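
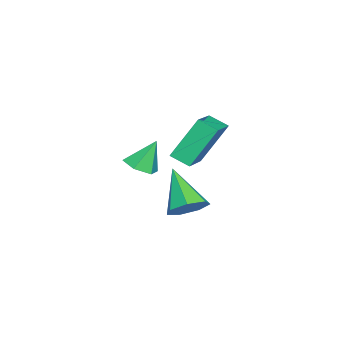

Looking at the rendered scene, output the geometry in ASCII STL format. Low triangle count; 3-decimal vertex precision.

solid 
facet normal -0.340 0.432 0.835
outer loop
vertex 1.151 -1.12 2.035
vertex 2.767 -1.027 2.644
vertex 1.241 -0.363 1.68
endloop
endfacet
facet normal -0.934 -0.054 -0.352
outer loop
vertex 1.893 -1.193 0.076
vertex 1.151 -1.12 2.035
vertex 1.241 -0.363 1.68
endloop
endfacet
facet normal -0.339 0.433 0.835
outer loop
vertex 1.241 -0.363 1.68
vertex 2.767 -1.027 2.644
vertex 2.858 -0.271 2.289
endloop
endfacet
facet normal 0.108 0.900 -0.422
outer loop
vertex 2.858 -0.271 2.289
vertex 1.893 -1.193 0.076
vertex 1.241 -0.363 1.68
endloop
endfacet
facet normal -0.107 -0.900 0.422
outer loop
vertex 1.151 -1.12 2.035
vertex 3.419 -1.857 1.04
vertex 2.767 -1.027 2.644
endloop
endfacet
facet normal -0.935 -0.053 -0.352
outer loop
vertex 1.802 -1.949 0.431
vertex 1.151 -1.12 2.035
vertex 1.893 -1.193 0.076
endloop
endfacet
facet normal -0.108 -0.900 0.422
outer loop
vertex 1.802 -1.949 0.431
vertex 3.419 -1.857 1.04
vertex 1.151 -1.12 2.035
endloop
endfacet
facet normal 0.934 0.053 0.352
outer loop
vertex 2.767 -1.027 2.644
vertex 3.419 -1.857 1.04
vertex 2.858 -0.271 2.289
endloop
endfacet
facet normal 0.107 0.900 -0.422
outer loop
vertex 3.509 -1.1 0.685
vertex 1.893 -1.193 0.076
vertex 2.858 -0.271 2.289
endloop
endfacet
facet normal 0.935 0.054 0.352
outer loop
vertex 2.858 -0.271 2.289
vertex 3.419 -1.857 1.04
vertex 3.509 -1.1 0.685
endloop
endfacet
facet normal 0.340 -0.433 -0.835
outer loop
vertex 3.509 -1.1 0.685
vertex 1.802 -1.949 0.431
vertex 1.893 -1.193 0.076
endloop
endfacet
facet normal 0.339 -0.432 -0.836
outer loop
vertex 3.419 -1.857 1.04
vertex 1.802 -1.949 0.431
vertex 3.509 -1.1 0.685
endloop
endfacet
facet normal 0.556 0.488 -0.673
outer loop
vertex 2.086 -1.633 -2.147
vertex 1.494 -1.775 -2.739
vertex 1.562 -1.117 -2.206
endloop
endfacet
facet normal 0.203 0.312 0.928
outer loop
vertex 2.086 -1.633 -2.147
vertex 1.562 -1.117 -2.206
vertex 0.386 -2.745 -1.401
endloop
endfacet
facet normal 0.556 0.488 -0.673
outer loop
vertex 1.562 -1.117 -2.206
vertex 1.494 -1.775 -2.739
vertex 0.987 -1.097 -2.667
endloop
endfacet
facet normal -0.467 0.639 0.611
outer loop
vertex 1.562 -1.117 -2.206
vertex 0.987 -1.097 -2.667
vertex 0.386 -2.745 -1.401
endloop
endfacet
facet normal 0.557 0.488 -0.672
outer loop
vertex 0.987 -1.097 -2.667
vertex 1.494 -1.775 -2.739
vertex 0.793 -1.587 -3.183
endloop
endfacet
facet normal -0.935 0.353 0.016
outer loop
vertex 0.987 -1.097 -2.667
vertex 0.793 -1.587 -3.183
vertex 0.386 -2.745 -1.401
endloop
endfacet
facet normal 0.557 0.488 -0.672
outer loop
vertex 0.793 -1.587 -3.183
vertex 1.494 -1.775 -2.739
vertex 1.127 -2.219 -3.365
endloop
endfacet
facet normal -0.850 -0.331 -0.409
outer loop
vertex 0.793 -1.587 -3.183
vertex 1.127 -2.219 -3.365
vertex 0.386 -2.745 -1.401
endloop
endfacet
facet normal 0.557 0.488 -0.672
outer loop
vertex 1.127 -2.219 -3.365
vertex 1.494 -1.775 -2.739
vertex 1.737 -2.517 -3.076
endloop
endfacet
facet normal -0.275 -0.898 -0.344
outer loop
vertex 1.127 -2.219 -3.365
vertex 1.737 -2.517 -3.076
vertex 0.386 -2.745 -1.401
endloop
endfacet
facet normal 0.556 0.488 -0.673
outer loop
vertex 1.737 -2.517 -3.076
vertex 1.494 -1.775 -2.739
vertex 2.164 -2.256 -2.534
endloop
endfacet
facet normal 0.356 -0.920 0.162
outer loop
vertex 1.737 -2.517 -3.076
vertex 2.164 -2.256 -2.534
vertex 0.386 -2.745 -1.401
endloop
endfacet
facet normal 0.556 0.488 -0.673
outer loop
vertex 2.164 -2.256 -2.534
vertex 1.494 -1.775 -2.739
vertex 2.086 -1.633 -2.147
endloop
endfacet
facet normal 0.569 -0.381 0.729
outer loop
vertex 2.164 -2.256 -2.534
vertex 2.086 -1.633 -2.147
vertex 0.386 -2.745 -1.401
endloop
endfacet
facet normal 0.262 -0.384 -0.885
outer loop
vertex 2.934 -3.363 -0.144
vertex 2.254 -3.355 -0.349
vertex 2.668 -2.791 -0.471
endloop
endfacet
facet normal 0.697 0.572 0.432
outer loop
vertex 2.934 -3.363 -0.144
vertex 2.668 -2.791 -0.471
vertex 1.906 -2.845 0.829
endloop
endfacet
facet normal 0.262 -0.384 -0.886
outer loop
vertex 2.668 -2.791 -0.471
vertex 2.254 -3.355 -0.349
vertex 1.988 -2.784 -0.675
endloop
endfacet
facet normal -0.002 0.999 0.040
outer loop
vertex 2.668 -2.791 -0.471
vertex 1.988 -2.784 -0.675
vertex 1.906 -2.845 0.829
endloop
endfacet
facet normal 0.262 -0.384 -0.886
outer loop
vertex 1.988 -2.784 -0.675
vertex 2.254 -3.355 -0.349
vertex 1.574 -3.348 -0.553
endloop
endfacet
facet normal -0.808 0.589 -0.020
outer loop
vertex 1.988 -2.784 -0.675
vertex 1.574 -3.348 -0.553
vertex 1.906 -2.845 0.829
endloop
endfacet
facet normal 0.262 -0.383 -0.886
outer loop
vertex 1.574 -3.348 -0.553
vertex 2.254 -3.355 -0.349
vertex 1.841 -3.919 -0.227
endloop
endfacet
facet normal -0.917 -0.251 0.311
outer loop
vertex 1.574 -3.348 -0.553
vertex 1.841 -3.919 -0.227
vertex 1.906 -2.845 0.829
endloop
endfacet
facet normal 0.263 -0.384 -0.885
outer loop
vertex 1.841 -3.919 -0.227
vertex 2.254 -3.355 -0.349
vertex 2.52 -3.927 -0.022
endloop
endfacet
facet normal -0.220 -0.677 0.702
outer loop
vertex 1.841 -3.919 -0.227
vertex 2.52 -3.927 -0.022
vertex 1.906 -2.845 0.829
endloop
endfacet
facet normal 0.262 -0.384 -0.885
outer loop
vertex 2.52 -3.927 -0.022
vertex 2.254 -3.355 -0.349
vertex 2.934 -3.363 -0.144
endloop
endfacet
facet normal 0.588 -0.267 0.763
outer loop
vertex 2.52 -3.927 -0.022
vertex 2.934 -3.363 -0.144
vertex 1.906 -2.845 0.829
endloop
endfacet

endsolid


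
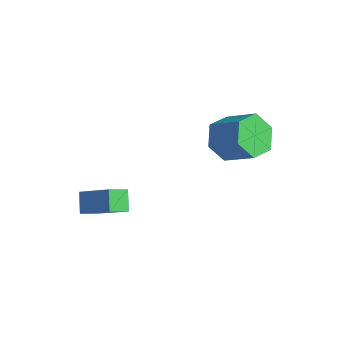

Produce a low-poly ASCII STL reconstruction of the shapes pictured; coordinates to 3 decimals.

solid 
facet normal -0.582 0.471 0.663
outer loop
vertex -0.499 -3.236 -2.91
vertex 0.883 -2.971 -1.886
vertex -0.344 -2.471 -3.317
endloop
endfacet
facet normal -0.794 -0.152 -0.588
outer loop
vertex 0.197 -2.909 -3.934
vertex -0.499 -3.236 -2.91
vertex -0.344 -2.471 -3.317
endloop
endfacet
facet normal -0.582 0.471 0.663
outer loop
vertex -0.344 -2.471 -3.317
vertex 0.883 -2.971 -1.886
vertex 1.038 -2.206 -2.293
endloop
endfacet
facet normal 0.176 0.869 -0.462
outer loop
vertex 1.038 -2.206 -2.293
vertex 0.197 -2.909 -3.934
vertex -0.344 -2.471 -3.317
endloop
endfacet
facet normal -0.176 -0.869 0.462
outer loop
vertex -0.499 -3.236 -2.91
vertex 1.424 -3.409 -2.503
vertex 0.883 -2.971 -1.886
endloop
endfacet
facet normal -0.794 -0.152 -0.588
outer loop
vertex 0.042 -3.674 -3.527
vertex -0.499 -3.236 -2.91
vertex 0.197 -2.909 -3.934
endloop
endfacet
facet normal -0.176 -0.869 0.462
outer loop
vertex 0.042 -3.674 -3.527
vertex 1.424 -3.409 -2.503
vertex -0.499 -3.236 -2.91
endloop
endfacet
facet normal 0.794 0.152 0.588
outer loop
vertex 0.883 -2.971 -1.886
vertex 1.424 -3.409 -2.503
vertex 1.038 -2.206 -2.293
endloop
endfacet
facet normal 0.176 0.869 -0.462
outer loop
vertex 1.579 -2.644 -2.91
vertex 0.197 -2.909 -3.934
vertex 1.038 -2.206 -2.293
endloop
endfacet
facet normal 0.794 0.152 0.588
outer loop
vertex 1.038 -2.206 -2.293
vertex 1.424 -3.409 -2.503
vertex 1.579 -2.644 -2.91
endloop
endfacet
facet normal 0.582 -0.471 -0.663
outer loop
vertex 1.579 -2.644 -2.91
vertex 0.042 -3.674 -3.527
vertex 0.197 -2.909 -3.934
endloop
endfacet
facet normal 0.582 -0.471 -0.663
outer loop
vertex 1.424 -3.409 -2.503
vertex 0.042 -3.674 -3.527
vertex 1.579 -2.644 -2.91
endloop
endfacet
facet normal -0.800 -0.188 -0.570
outer loop
vertex 3.008 1.555 -1.103
vertex 2.562 1.178 -0.353
vertex 2.477 2.106 -0.539
endloop
endfacet
facet normal 0.220 0.793 -0.568
outer loop
vertex 3.008 1.555 -1.103
vertex 2.477 2.106 -0.539
vertex 4.224 1.839 -0.236
endloop
endfacet
facet normal 0.220 0.793 -0.569
outer loop
vertex 4.224 1.839 -0.236
vertex 2.477 2.106 -0.539
vertex 3.693 2.39 0.327
endloop
endfacet
facet normal 0.800 0.188 0.571
outer loop
vertex 4.224 1.839 -0.236
vertex 3.693 2.39 0.327
vertex 3.778 1.462 0.513
endloop
endfacet
facet normal -0.800 -0.187 -0.570
outer loop
vertex 2.477 2.106 -0.539
vertex 2.562 1.178 -0.353
vertex 2.032 1.729 0.21
endloop
endfacet
facet normal -0.374 0.899 0.230
outer loop
vertex 2.477 2.106 -0.539
vertex 2.032 1.729 0.21
vertex 3.693 2.39 0.327
endloop
endfacet
facet normal -0.374 0.899 0.230
outer loop
vertex 3.693 2.39 0.327
vertex 2.032 1.729 0.21
vertex 3.248 2.013 1.077
endloop
endfacet
facet normal 0.801 0.187 0.569
outer loop
vertex 3.693 2.39 0.327
vertex 3.248 2.013 1.077
vertex 3.778 1.462 0.513
endloop
endfacet
facet normal -0.800 -0.187 -0.570
outer loop
vertex 2.032 1.729 0.21
vertex 2.562 1.178 -0.353
vertex 2.116 0.801 0.396
endloop
endfacet
facet normal -0.594 0.106 0.798
outer loop
vertex 2.032 1.729 0.21
vertex 2.116 0.801 0.396
vertex 3.248 2.013 1.077
endloop
endfacet
facet normal -0.594 0.106 0.798
outer loop
vertex 3.248 2.013 1.077
vertex 2.116 0.801 0.396
vertex 3.332 1.085 1.263
endloop
endfacet
facet normal 0.800 0.187 0.570
outer loop
vertex 3.248 2.013 1.077
vertex 3.332 1.085 1.263
vertex 3.778 1.462 0.513
endloop
endfacet
facet normal -0.800 -0.188 -0.571
outer loop
vertex 2.116 0.801 0.396
vertex 2.562 1.178 -0.353
vertex 2.647 0.25 -0.167
endloop
endfacet
facet normal -0.220 -0.793 0.568
outer loop
vertex 2.116 0.801 0.396
vertex 2.647 0.25 -0.167
vertex 3.332 1.085 1.263
endloop
endfacet
facet normal -0.219 -0.793 0.568
outer loop
vertex 3.332 1.085 1.263
vertex 2.647 0.25 -0.167
vertex 3.863 0.534 0.699
endloop
endfacet
facet normal 0.800 0.188 0.570
outer loop
vertex 3.332 1.085 1.263
vertex 3.863 0.534 0.699
vertex 3.778 1.462 0.513
endloop
endfacet
facet normal -0.801 -0.187 -0.569
outer loop
vertex 2.647 0.25 -0.167
vertex 2.562 1.178 -0.353
vertex 3.092 0.627 -0.917
endloop
endfacet
facet normal 0.374 -0.899 -0.230
outer loop
vertex 2.647 0.25 -0.167
vertex 3.092 0.627 -0.917
vertex 3.863 0.534 0.699
endloop
endfacet
facet normal 0.374 -0.898 -0.230
outer loop
vertex 3.863 0.534 0.699
vertex 3.092 0.627 -0.917
vertex 4.308 0.911 -0.05
endloop
endfacet
facet normal 0.800 0.187 0.570
outer loop
vertex 3.863 0.534 0.699
vertex 4.308 0.911 -0.05
vertex 3.778 1.462 0.513
endloop
endfacet
facet normal -0.800 -0.187 -0.570
outer loop
vertex 3.092 0.627 -0.917
vertex 2.562 1.178 -0.353
vertex 3.008 1.555 -1.103
endloop
endfacet
facet normal 0.594 -0.106 -0.798
outer loop
vertex 3.092 0.627 -0.917
vertex 3.008 1.555 -1.103
vertex 4.308 0.911 -0.05
endloop
endfacet
facet normal 0.594 -0.106 -0.798
outer loop
vertex 4.308 0.911 -0.05
vertex 3.008 1.555 -1.103
vertex 4.224 1.839 -0.236
endloop
endfacet
facet normal 0.800 0.187 0.570
outer loop
vertex 4.308 0.911 -0.05
vertex 4.224 1.839 -0.236
vertex 3.778 1.462 0.513
endloop
endfacet

endsolid


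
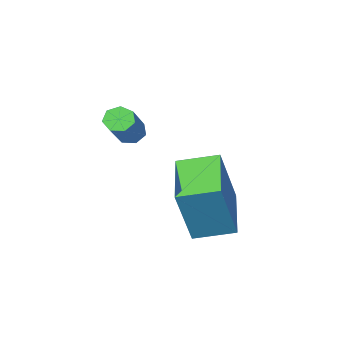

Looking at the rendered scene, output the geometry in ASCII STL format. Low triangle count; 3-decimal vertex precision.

solid 
facet normal -0.589 -0.580 -0.563
outer loop
vertex -0.436 -2.35 -1.647
vertex -0.832 -2.045 -1.547
vertex -0.496 -2.015 -1.929
endloop
endfacet
facet normal 0.797 -0.299 -0.525
outer loop
vertex -0.436 -2.35 -1.647
vertex -0.496 -2.015 -1.929
vertex 0.729 -1.199 -0.533
endloop
endfacet
facet normal 0.797 -0.298 -0.525
outer loop
vertex 0.729 -1.199 -0.533
vertex -0.496 -2.015 -1.929
vertex 0.668 -0.864 -0.816
endloop
endfacet
facet normal 0.587 0.582 0.562
outer loop
vertex 0.729 -1.199 -0.533
vertex 0.668 -0.864 -0.816
vertex 0.332 -0.895 -0.433
endloop
endfacet
facet normal -0.587 -0.582 -0.562
outer loop
vertex -0.496 -2.015 -1.929
vertex -0.832 -2.045 -1.547
vertex -0.81 -1.703 -1.924
endloop
endfacet
facet normal 0.390 0.405 -0.827
outer loop
vertex -0.496 -2.015 -1.929
vertex -0.81 -1.703 -1.924
vertex 0.668 -0.864 -0.816
endloop
endfacet
facet normal 0.389 0.407 -0.827
outer loop
vertex 0.668 -0.864 -0.816
vertex -0.81 -1.703 -1.924
vertex 0.354 -0.552 -0.81
endloop
endfacet
facet normal 0.588 0.581 0.563
outer loop
vertex 0.668 -0.864 -0.816
vertex 0.354 -0.552 -0.81
vertex 0.332 -0.895 -0.433
endloop
endfacet
facet normal -0.588 -0.582 -0.562
outer loop
vertex -0.81 -1.703 -1.924
vertex -0.832 -2.045 -1.547
vertex -1.14 -1.649 -1.635
endloop
endfacet
facet normal -0.311 0.804 -0.506
outer loop
vertex -0.81 -1.703 -1.924
vertex -1.14 -1.649 -1.635
vertex 0.354 -0.552 -0.81
endloop
endfacet
facet normal -0.311 0.804 -0.506
outer loop
vertex 0.354 -0.552 -0.81
vertex -1.14 -1.649 -1.635
vertex 0.024 -0.498 -0.521
endloop
endfacet
facet normal 0.588 0.581 0.563
outer loop
vertex 0.354 -0.552 -0.81
vertex 0.024 -0.498 -0.521
vertex 0.332 -0.895 -0.433
endloop
endfacet
facet normal -0.588 -0.582 -0.562
outer loop
vertex -1.14 -1.649 -1.635
vertex -0.832 -2.045 -1.547
vertex -1.239 -1.893 -1.279
endloop
endfacet
facet normal -0.777 0.598 0.194
outer loop
vertex -1.14 -1.649 -1.635
vertex -1.239 -1.893 -1.279
vertex 0.024 -0.498 -0.521
endloop
endfacet
facet normal -0.778 0.598 0.196
outer loop
vertex 0.024 -0.498 -0.521
vertex -1.239 -1.893 -1.279
vertex -0.074 -0.742 -0.165
endloop
endfacet
facet normal 0.589 0.582 0.561
outer loop
vertex 0.024 -0.498 -0.521
vertex -0.074 -0.742 -0.165
vertex 0.332 -0.895 -0.433
endloop
endfacet
facet normal -0.588 -0.582 -0.562
outer loop
vertex -1.239 -1.893 -1.279
vertex -0.832 -2.045 -1.547
vertex -1.031 -2.252 -1.125
endloop
endfacet
facet normal -0.658 -0.060 0.750
outer loop
vertex -1.239 -1.893 -1.279
vertex -1.031 -2.252 -1.125
vertex -0.074 -0.742 -0.165
endloop
endfacet
facet normal -0.658 -0.060 0.750
outer loop
vertex -0.074 -0.742 -0.165
vertex -1.031 -2.252 -1.125
vertex 0.133 -1.101 -0.012
endloop
endfacet
facet normal 0.590 0.580 0.562
outer loop
vertex -0.074 -0.742 -0.165
vertex 0.133 -1.101 -0.012
vertex 0.332 -0.895 -0.433
endloop
endfacet
facet normal -0.589 -0.581 -0.562
outer loop
vertex -1.031 -2.252 -1.125
vertex -0.832 -2.045 -1.547
vertex -0.673 -2.456 -1.289
endloop
endfacet
facet normal -0.044 -0.671 0.740
outer loop
vertex -1.031 -2.252 -1.125
vertex -0.673 -2.456 -1.289
vertex 0.133 -1.101 -0.012
endloop
endfacet
facet normal -0.045 -0.671 0.740
outer loop
vertex 0.133 -1.101 -0.012
vertex -0.673 -2.456 -1.289
vertex 0.491 -1.305 -0.175
endloop
endfacet
facet normal 0.588 0.582 0.562
outer loop
vertex 0.133 -1.101 -0.012
vertex 0.491 -1.305 -0.175
vertex 0.332 -0.895 -0.433
endloop
endfacet
facet normal -0.589 -0.581 -0.562
outer loop
vertex -0.673 -2.456 -1.289
vertex -0.832 -2.045 -1.547
vertex -0.436 -2.35 -1.647
endloop
endfacet
facet normal 0.605 -0.777 0.171
outer loop
vertex -0.673 -2.456 -1.289
vertex -0.436 -2.35 -1.647
vertex 0.491 -1.305 -0.175
endloop
endfacet
facet normal 0.605 -0.778 0.172
outer loop
vertex 0.491 -1.305 -0.175
vertex -0.436 -2.35 -1.647
vertex 0.729 -1.199 -0.533
endloop
endfacet
facet normal 0.587 0.582 0.563
outer loop
vertex 0.491 -1.305 -0.175
vertex 0.729 -1.199 -0.533
vertex 0.332 -0.895 -0.433
endloop
endfacet
facet normal -0.748 0.625 0.222
outer loop
vertex -2.398 0.46 -2.079
vertex -1.225 2.099 -2.738
vertex -3.188 0.224 -4.076
endloop
endfacet
facet normal -0.554 -0.773 0.310
outer loop
vertex -2.155 -0.639 -4.382
vertex -2.398 0.46 -2.079
vertex -3.188 0.224 -4.076
endloop
endfacet
facet normal -0.748 0.625 0.222
outer loop
vertex -3.188 0.224 -4.076
vertex -1.225 2.099 -2.738
vertex -2.015 1.862 -4.734
endloop
endfacet
facet normal -0.365 -0.110 -0.924
outer loop
vertex -2.015 1.862 -4.734
vertex -2.155 -0.639 -4.382
vertex -3.188 0.224 -4.076
endloop
endfacet
facet normal 0.366 0.110 0.924
outer loop
vertex -2.398 0.46 -2.079
vertex -0.192 1.236 -3.044
vertex -1.225 2.099 -2.738
endloop
endfacet
facet normal -0.553 -0.773 0.311
outer loop
vertex -1.365 -0.402 -2.386
vertex -2.398 0.46 -2.079
vertex -2.155 -0.639 -4.382
endloop
endfacet
facet normal 0.366 0.109 0.924
outer loop
vertex -1.365 -0.402 -2.386
vertex -0.192 1.236 -3.044
vertex -2.398 0.46 -2.079
endloop
endfacet
facet normal 0.553 0.773 -0.311
outer loop
vertex -1.225 2.099 -2.738
vertex -0.192 1.236 -3.044
vertex -2.015 1.862 -4.734
endloop
endfacet
facet normal -0.366 -0.110 -0.924
outer loop
vertex -0.982 1.0 -5.041
vertex -2.155 -0.639 -4.382
vertex -2.015 1.862 -4.734
endloop
endfacet
facet normal 0.553 0.773 -0.310
outer loop
vertex -2.015 1.862 -4.734
vertex -0.192 1.236 -3.044
vertex -0.982 1.0 -5.041
endloop
endfacet
facet normal 0.748 -0.625 -0.222
outer loop
vertex -0.982 1.0 -5.041
vertex -1.365 -0.402 -2.386
vertex -2.155 -0.639 -4.382
endloop
endfacet
facet normal 0.748 -0.625 -0.222
outer loop
vertex -0.192 1.236 -3.044
vertex -1.365 -0.402 -2.386
vertex -0.982 1.0 -5.041
endloop
endfacet

endsolid


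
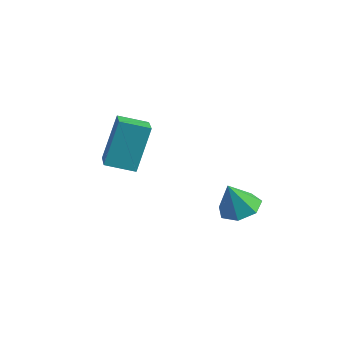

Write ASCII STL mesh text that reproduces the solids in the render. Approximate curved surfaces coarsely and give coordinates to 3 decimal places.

solid 
facet normal -0.734 -0.620 0.278
outer loop
vertex -0.163 2.189 0.049
vertex -1.159 3.123 -0.496
vertex -0.059 1.292 -1.679
endloop
endfacet
facet normal 0.677 -0.635 0.371
outer loop
vertex 0.799 2.017 -2.004
vertex -0.163 2.189 0.049
vertex -0.059 1.292 -1.679
endloop
endfacet
facet normal -0.733 -0.620 0.278
outer loop
vertex -0.059 1.292 -1.679
vertex -1.159 3.123 -0.496
vertex -1.055 2.225 -2.224
endloop
endfacet
facet normal 0.053 -0.460 -0.886
outer loop
vertex -1.055 2.225 -2.224
vertex 0.799 2.017 -2.004
vertex -0.059 1.292 -1.679
endloop
endfacet
facet normal -0.053 0.460 0.886
outer loop
vertex -0.163 2.189 0.049
vertex -0.301 3.848 -0.821
vertex -1.159 3.123 -0.496
endloop
endfacet
facet normal 0.678 -0.635 0.371
outer loop
vertex 0.695 2.915 -0.276
vertex -0.163 2.189 0.049
vertex 0.799 2.017 -2.004
endloop
endfacet
facet normal -0.054 0.460 0.886
outer loop
vertex 0.695 2.915 -0.276
vertex -0.301 3.848 -0.821
vertex -0.163 2.189 0.049
endloop
endfacet
facet normal -0.677 0.635 -0.371
outer loop
vertex -1.159 3.123 -0.496
vertex -0.301 3.848 -0.821
vertex -1.055 2.225 -2.224
endloop
endfacet
facet normal 0.054 -0.460 -0.886
outer loop
vertex -0.197 2.951 -2.549
vertex 0.799 2.017 -2.004
vertex -1.055 2.225 -2.224
endloop
endfacet
facet normal -0.678 0.635 -0.370
outer loop
vertex -1.055 2.225 -2.224
vertex -0.301 3.848 -0.821
vertex -0.197 2.951 -2.549
endloop
endfacet
facet normal 0.734 0.620 -0.278
outer loop
vertex -0.197 2.951 -2.549
vertex 0.695 2.915 -0.276
vertex 0.799 2.017 -2.004
endloop
endfacet
facet normal 0.733 0.620 -0.278
outer loop
vertex -0.301 3.848 -0.821
vertex 0.695 2.915 -0.276
vertex -0.197 2.951 -2.549
endloop
endfacet
facet normal 0.174 0.317 -0.932
outer loop
vertex 4.293 3.333 -3.572
vertex 3.833 3.985 -3.436
vertex 4.629 3.896 -3.318
endloop
endfacet
facet normal 0.665 -0.598 0.446
outer loop
vertex 4.293 3.333 -3.572
vertex 4.629 3.896 -3.318
vertex 3.607 3.575 -2.224
endloop
endfacet
facet normal 0.174 0.315 -0.933
outer loop
vertex 4.629 3.896 -3.318
vertex 3.833 3.985 -3.436
vertex 4.365 4.527 -3.154
endloop
endfacet
facet normal 0.709 0.116 0.696
outer loop
vertex 4.629 3.896 -3.318
vertex 4.365 4.527 -3.154
vertex 3.607 3.575 -2.224
endloop
endfacet
facet normal 0.173 0.316 -0.933
outer loop
vertex 4.365 4.527 -3.154
vertex 3.833 3.985 -3.436
vertex 3.7 4.749 -3.202
endloop
endfacet
facet normal 0.154 0.625 0.765
outer loop
vertex 4.365 4.527 -3.154
vertex 3.7 4.749 -3.202
vertex 3.607 3.575 -2.224
endloop
endfacet
facet normal 0.175 0.316 -0.933
outer loop
vertex 3.7 4.749 -3.202
vertex 3.833 3.985 -3.436
vertex 3.135 4.397 -3.427
endloop
endfacet
facet normal -0.581 0.548 0.602
outer loop
vertex 3.7 4.749 -3.202
vertex 3.135 4.397 -3.427
vertex 3.607 3.575 -2.224
endloop
endfacet
facet normal 0.174 0.315 -0.933
outer loop
vertex 3.135 4.397 -3.427
vertex 3.833 3.985 -3.436
vertex 3.095 3.735 -3.658
endloop
endfacet
facet normal -0.942 -0.058 0.330
outer loop
vertex 3.135 4.397 -3.427
vertex 3.095 3.735 -3.658
vertex 3.607 3.575 -2.224
endloop
endfacet
facet normal 0.173 0.317 -0.933
outer loop
vertex 3.095 3.735 -3.658
vertex 3.833 3.985 -3.436
vertex 3.611 3.261 -3.723
endloop
endfacet
facet normal -0.658 -0.737 0.153
outer loop
vertex 3.095 3.735 -3.658
vertex 3.611 3.261 -3.723
vertex 3.607 3.575 -2.224
endloop
endfacet
facet normal 0.173 0.317 -0.933
outer loop
vertex 3.611 3.261 -3.723
vertex 3.833 3.985 -3.436
vertex 4.293 3.333 -3.572
endloop
endfacet
facet normal 0.058 -0.977 0.205
outer loop
vertex 3.611 3.261 -3.723
vertex 4.293 3.333 -3.572
vertex 3.607 3.575 -2.224
endloop
endfacet

endsolid


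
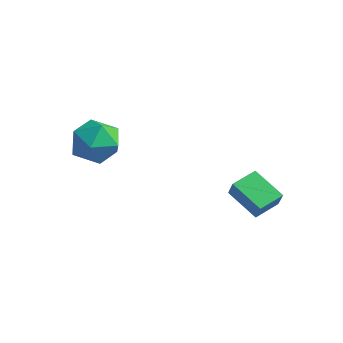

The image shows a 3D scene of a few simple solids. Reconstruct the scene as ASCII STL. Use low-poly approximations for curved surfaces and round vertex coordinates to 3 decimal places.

solid 
facet normal -0.911 0.152 0.384
outer loop
vertex 3.189 0.806 -1.366
vertex 3.483 2.144 -1.199
vertex 2.849 0.991 -2.245
endloop
endfacet
facet normal -0.213 -0.969 -0.122
outer loop
vertex 4.497 0.716 -2.941
vertex 3.189 0.806 -1.366
vertex 2.849 0.991 -2.245
endloop
endfacet
facet normal -0.911 0.152 0.385
outer loop
vertex 2.849 0.991 -2.245
vertex 3.483 2.144 -1.199
vertex 3.143 2.329 -2.077
endloop
endfacet
facet normal -0.354 0.193 -0.915
outer loop
vertex 3.143 2.329 -2.077
vertex 4.497 0.716 -2.941
vertex 2.849 0.991 -2.245
endloop
endfacet
facet normal 0.354 -0.192 0.915
outer loop
vertex 3.189 0.806 -1.366
vertex 5.131 1.869 -1.895
vertex 3.483 2.144 -1.199
endloop
endfacet
facet normal -0.213 -0.969 -0.122
outer loop
vertex 4.837 0.531 -2.063
vertex 3.189 0.806 -1.366
vertex 4.497 0.716 -2.941
endloop
endfacet
facet normal 0.355 -0.193 0.915
outer loop
vertex 4.837 0.531 -2.063
vertex 5.131 1.869 -1.895
vertex 3.189 0.806 -1.366
endloop
endfacet
facet normal 0.213 0.969 0.122
outer loop
vertex 3.483 2.144 -1.199
vertex 5.131 1.869 -1.895
vertex 3.143 2.329 -2.077
endloop
endfacet
facet normal -0.355 0.192 -0.915
outer loop
vertex 4.791 2.054 -2.774
vertex 4.497 0.716 -2.941
vertex 3.143 2.329 -2.077
endloop
endfacet
facet normal 0.213 0.969 0.122
outer loop
vertex 3.143 2.329 -2.077
vertex 5.131 1.869 -1.895
vertex 4.791 2.054 -2.774
endloop
endfacet
facet normal 0.910 -0.152 -0.385
outer loop
vertex 4.791 2.054 -2.774
vertex 4.837 0.531 -2.063
vertex 4.497 0.716 -2.941
endloop
endfacet
facet normal 0.911 -0.152 -0.384
outer loop
vertex 5.131 1.869 -1.895
vertex 4.837 0.531 -2.063
vertex 4.791 2.054 -2.774
endloop
endfacet
facet normal -0.285 0.930 0.233
outer loop
vertex -1.174 -2.843 2.18
vertex -1.377 -3.199 3.35
vertex -0.261 -2.773 3.017
endloop
endfacet
facet normal 0.197 0.936 -0.293
outer loop
vertex -1.174 -2.843 2.18
vertex -0.261 -2.773 3.017
vertex -0.022 -3.182 1.87
endloop
endfacet
facet normal -0.063 0.549 -0.833
outer loop
vertex -1.174 -2.843 2.18
vertex -0.022 -3.182 1.87
vertex -0.99 -3.861 1.495
endloop
endfacet
facet normal -0.704 0.304 -0.641
outer loop
vertex -1.174 -2.843 2.18
vertex -0.99 -3.861 1.495
vertex -1.828 -3.872 2.41
endloop
endfacet
facet normal -0.842 0.539 0.018
outer loop
vertex -1.174 -2.843 2.18
vertex -1.828 -3.872 2.41
vertex -1.377 -3.199 3.35
endloop
endfacet
facet normal 0.787 0.614 -0.055
outer loop
vertex -0.022 -3.182 1.87
vertex -0.261 -2.773 3.017
vertex 0.488 -3.748 2.85
endloop
endfacet
facet normal 0.007 0.604 0.797
outer loop
vertex -0.261 -2.773 3.017
vertex -1.377 -3.199 3.35
vertex -0.35 -3.759 3.765
endloop
endfacet
facet normal -0.893 -0.028 0.449
outer loop
vertex -1.377 -3.199 3.35
vertex -1.828 -3.872 2.41
vertex -1.318 -4.438 3.39
endloop
endfacet
facet normal -0.670 -0.409 -0.619
outer loop
vertex -1.828 -3.872 2.41
vertex -0.99 -3.861 1.495
vertex -1.079 -4.847 2.243
endloop
endfacet
facet normal 0.369 -0.012 -0.929
outer loop
vertex -0.99 -3.861 1.495
vertex -0.022 -3.182 1.87
vertex 0.037 -4.421 1.91
endloop
endfacet
facet normal 0.704 -0.304 0.641
outer loop
vertex -0.166 -4.777 3.08
vertex 0.488 -3.748 2.85
vertex -0.35 -3.759 3.765
endloop
endfacet
facet normal 0.063 -0.549 0.833
outer loop
vertex -0.166 -4.777 3.08
vertex -0.35 -3.759 3.765
vertex -1.318 -4.438 3.39
endloop
endfacet
facet normal -0.197 -0.936 0.293
outer loop
vertex -0.166 -4.777 3.08
vertex -1.318 -4.438 3.39
vertex -1.079 -4.847 2.243
endloop
endfacet
facet normal 0.285 -0.930 -0.233
outer loop
vertex -0.166 -4.777 3.08
vertex -1.079 -4.847 2.243
vertex 0.037 -4.421 1.91
endloop
endfacet
facet normal 0.842 -0.539 -0.018
outer loop
vertex -0.166 -4.777 3.08
vertex 0.037 -4.421 1.91
vertex 0.488 -3.748 2.85
endloop
endfacet
facet normal 0.670 0.409 0.619
outer loop
vertex -0.35 -3.759 3.765
vertex 0.488 -3.748 2.85
vertex -0.261 -2.773 3.017
endloop
endfacet
facet normal -0.369 0.012 0.929
outer loop
vertex -1.318 -4.438 3.39
vertex -0.35 -3.759 3.765
vertex -1.377 -3.199 3.35
endloop
endfacet
facet normal -0.787 -0.614 0.055
outer loop
vertex -1.079 -4.847 2.243
vertex -1.318 -4.438 3.39
vertex -1.828 -3.872 2.41
endloop
endfacet
facet normal -0.007 -0.604 -0.797
outer loop
vertex 0.037 -4.421 1.91
vertex -1.079 -4.847 2.243
vertex -0.99 -3.861 1.495
endloop
endfacet
facet normal 0.893 0.028 -0.449
outer loop
vertex 0.488 -3.748 2.85
vertex 0.037 -4.421 1.91
vertex -0.022 -3.182 1.87
endloop
endfacet

endsolid


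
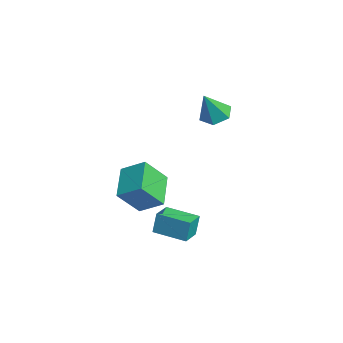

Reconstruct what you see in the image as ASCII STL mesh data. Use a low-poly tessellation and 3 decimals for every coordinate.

solid 
facet normal -0.871 0.300 0.388
outer loop
vertex 2.629 -2.26 2.409
vertex 3.333 -1.206 3.173
vertex 2.405 -1.094 1.004
endloop
endfacet
facet normal -0.475 -0.713 -0.516
outer loop
vertex 4.147 -1.694 0.227
vertex 2.629 -2.26 2.409
vertex 2.405 -1.094 1.004
endloop
endfacet
facet normal -0.871 0.300 0.388
outer loop
vertex 2.405 -1.094 1.004
vertex 3.333 -1.206 3.173
vertex 3.109 -0.039 1.768
endloop
endfacet
facet normal -0.122 0.634 -0.763
outer loop
vertex 3.109 -0.039 1.768
vertex 4.147 -1.694 0.227
vertex 2.405 -1.094 1.004
endloop
endfacet
facet normal 0.122 -0.635 0.763
outer loop
vertex 2.629 -2.26 2.409
vertex 5.075 -1.806 2.396
vertex 3.333 -1.206 3.173
endloop
endfacet
facet normal -0.476 -0.712 -0.516
outer loop
vertex 4.371 -2.861 1.632
vertex 2.629 -2.26 2.409
vertex 4.147 -1.694 0.227
endloop
endfacet
facet normal 0.122 -0.634 0.764
outer loop
vertex 4.371 -2.861 1.632
vertex 5.075 -1.806 2.396
vertex 2.629 -2.26 2.409
endloop
endfacet
facet normal 0.476 0.712 0.516
outer loop
vertex 3.333 -1.206 3.173
vertex 5.075 -1.806 2.396
vertex 3.109 -0.039 1.768
endloop
endfacet
facet normal -0.122 0.634 -0.763
outer loop
vertex 4.851 -0.64 0.991
vertex 4.147 -1.694 0.227
vertex 3.109 -0.039 1.768
endloop
endfacet
facet normal 0.476 0.713 0.516
outer loop
vertex 3.109 -0.039 1.768
vertex 5.075 -1.806 2.396
vertex 4.851 -0.64 0.991
endloop
endfacet
facet normal 0.871 -0.300 -0.388
outer loop
vertex 4.851 -0.64 0.991
vertex 4.371 -2.861 1.632
vertex 4.147 -1.694 0.227
endloop
endfacet
facet normal 0.871 -0.300 -0.388
outer loop
vertex 5.075 -1.806 2.396
vertex 4.371 -2.861 1.632
vertex 4.851 -0.64 0.991
endloop
endfacet
facet normal -0.624 -0.775 0.098
outer loop
vertex 3.205 -0.621 -0.714
vertex 2.27 0.107 -0.909
vertex 3.288 -0.845 -1.951
endloop
endfacet
facet normal 0.778 -0.606 0.162
outer loop
vertex 4.43 0.573 -2.131
vertex 3.205 -0.621 -0.714
vertex 3.288 -0.845 -1.951
endloop
endfacet
facet normal -0.624 -0.775 0.099
outer loop
vertex 3.288 -0.845 -1.951
vertex 2.27 0.107 -0.909
vertex 2.353 -0.118 -2.146
endloop
endfacet
facet normal 0.066 -0.178 -0.982
outer loop
vertex 2.353 -0.118 -2.146
vertex 4.43 0.573 -2.131
vertex 3.288 -0.845 -1.951
endloop
endfacet
facet normal -0.066 0.178 0.982
outer loop
vertex 3.205 -0.621 -0.714
vertex 3.412 1.525 -1.089
vertex 2.27 0.107 -0.909
endloop
endfacet
facet normal 0.779 -0.606 0.162
outer loop
vertex 4.347 0.798 -0.894
vertex 3.205 -0.621 -0.714
vertex 4.43 0.573 -2.131
endloop
endfacet
facet normal -0.066 0.178 0.982
outer loop
vertex 4.347 0.798 -0.894
vertex 3.412 1.525 -1.089
vertex 3.205 -0.621 -0.714
endloop
endfacet
facet normal -0.778 0.606 -0.163
outer loop
vertex 2.27 0.107 -0.909
vertex 3.412 1.525 -1.089
vertex 2.353 -0.118 -2.146
endloop
endfacet
facet normal 0.066 -0.178 -0.982
outer loop
vertex 3.495 1.301 -2.326
vertex 4.43 0.573 -2.131
vertex 2.353 -0.118 -2.146
endloop
endfacet
facet normal -0.779 0.606 -0.162
outer loop
vertex 2.353 -0.118 -2.146
vertex 3.412 1.525 -1.089
vertex 3.495 1.301 -2.326
endloop
endfacet
facet normal 0.624 0.775 -0.099
outer loop
vertex 3.495 1.301 -2.326
vertex 4.347 0.798 -0.894
vertex 4.43 0.573 -2.131
endloop
endfacet
facet normal 0.624 0.776 -0.099
outer loop
vertex 3.412 1.525 -1.089
vertex 4.347 0.798 -0.894
vertex 3.495 1.301 -2.326
endloop
endfacet
facet normal -0.308 0.398 -0.864
outer loop
vertex -1.819 3.614 2.324
vertex -2.598 3.928 2.746
vertex -1.828 4.467 2.72
endloop
endfacet
facet normal 0.997 -0.022 0.071
outer loop
vertex -1.819 3.614 2.324
vertex -1.828 4.467 2.72
vertex -1.982 3.132 4.474
endloop
endfacet
facet normal -0.308 0.398 -0.864
outer loop
vertex -1.828 4.467 2.72
vertex -2.598 3.928 2.746
vertex -2.607 4.781 3.142
endloop
endfacet
facet normal 0.549 0.641 0.536
outer loop
vertex -1.828 4.467 2.72
vertex -2.607 4.781 3.142
vertex -1.982 3.132 4.474
endloop
endfacet
facet normal -0.308 0.398 -0.864
outer loop
vertex -2.607 4.781 3.142
vertex -2.598 3.928 2.746
vertex -3.377 4.242 3.168
endloop
endfacet
facet normal -0.332 0.513 0.791
outer loop
vertex -2.607 4.781 3.142
vertex -3.377 4.242 3.168
vertex -1.982 3.132 4.474
endloop
endfacet
facet normal -0.308 0.398 -0.864
outer loop
vertex -3.377 4.242 3.168
vertex -2.598 3.928 2.746
vertex -3.368 3.39 2.772
endloop
endfacet
facet normal -0.765 -0.278 0.581
outer loop
vertex -3.377 4.242 3.168
vertex -3.368 3.39 2.772
vertex -1.982 3.132 4.474
endloop
endfacet
facet normal -0.308 0.398 -0.864
outer loop
vertex -3.368 3.39 2.772
vertex -2.598 3.928 2.746
vertex -2.589 3.076 2.35
endloop
endfacet
facet normal -0.317 -0.941 0.115
outer loop
vertex -3.368 3.39 2.772
vertex -2.589 3.076 2.35
vertex -1.982 3.132 4.474
endloop
endfacet
facet normal -0.308 0.398 -0.864
outer loop
vertex -2.589 3.076 2.35
vertex -2.598 3.928 2.746
vertex -1.819 3.614 2.324
endloop
endfacet
facet normal 0.564 -0.814 -0.140
outer loop
vertex -2.589 3.076 2.35
vertex -1.819 3.614 2.324
vertex -1.982 3.132 4.474
endloop
endfacet

endsolid


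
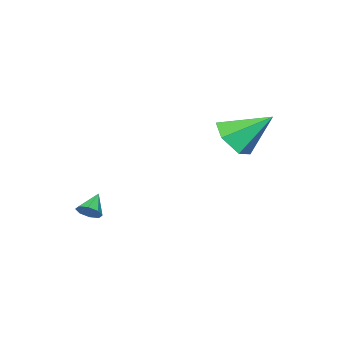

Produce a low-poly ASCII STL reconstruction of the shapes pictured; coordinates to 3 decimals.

solid 
facet normal 0.328 -0.696 -0.639
outer loop
vertex -2.522 0.719 -0.091
vertex -3.178 0.028 0.324
vertex -3.483 0.619 -0.476
endloop
endfacet
facet normal 0.041 0.937 -0.346
outer loop
vertex -2.522 0.719 -0.091
vertex -3.483 0.619 -0.476
vertex -3.822 1.392 1.576
endloop
endfacet
facet normal 0.328 -0.696 -0.639
outer loop
vertex -3.483 0.619 -0.476
vertex -3.178 0.028 0.324
vertex -4.139 -0.073 -0.06
endloop
endfacet
facet normal -0.776 0.537 -0.331
outer loop
vertex -3.483 0.619 -0.476
vertex -4.139 -0.073 -0.06
vertex -3.822 1.392 1.576
endloop
endfacet
facet normal 0.328 -0.696 -0.638
outer loop
vertex -4.139 -0.073 -0.06
vertex -3.178 0.028 0.324
vertex -3.835 -0.663 0.74
endloop
endfacet
facet normal -0.953 -0.109 0.282
outer loop
vertex -4.139 -0.073 -0.06
vertex -3.835 -0.663 0.74
vertex -3.822 1.392 1.576
endloop
endfacet
facet normal 0.328 -0.696 -0.639
outer loop
vertex -3.835 -0.663 0.74
vertex -3.178 0.028 0.324
vertex -2.874 -0.563 1.124
endloop
endfacet
facet normal -0.315 -0.356 0.880
outer loop
vertex -3.835 -0.663 0.74
vertex -2.874 -0.563 1.124
vertex -3.822 1.392 1.576
endloop
endfacet
facet normal 0.329 -0.695 -0.639
outer loop
vertex -2.874 -0.563 1.124
vertex -3.178 0.028 0.324
vertex -2.217 0.129 0.709
endloop
endfacet
facet normal 0.501 0.043 0.864
outer loop
vertex -2.874 -0.563 1.124
vertex -2.217 0.129 0.709
vertex -3.822 1.392 1.576
endloop
endfacet
facet normal 0.329 -0.696 -0.639
outer loop
vertex -2.217 0.129 0.709
vertex -3.178 0.028 0.324
vertex -2.522 0.719 -0.091
endloop
endfacet
facet normal 0.679 0.690 0.250
outer loop
vertex -2.217 0.129 0.709
vertex -2.522 0.719 -0.091
vertex -3.822 1.392 1.576
endloop
endfacet
facet normal 0.785 0.153 -0.600
outer loop
vertex 2.174 -3.289 -2.171
vertex 1.848 -3.071 -2.542
vertex 2.131 -2.88 -2.123
endloop
endfacet
facet normal 0.211 -0.092 0.973
outer loop
vertex 2.174 -3.289 -2.171
vertex 2.131 -2.88 -2.123
vertex 1.032 -3.229 -1.918
endloop
endfacet
facet normal 0.785 0.153 -0.600
outer loop
vertex 2.131 -2.88 -2.123
vertex 1.848 -3.071 -2.542
vertex 1.922 -2.584 -2.321
endloop
endfacet
facet normal -0.018 0.547 0.837
outer loop
vertex 2.131 -2.88 -2.123
vertex 1.922 -2.584 -2.321
vertex 1.032 -3.229 -1.918
endloop
endfacet
facet normal 0.785 0.153 -0.600
outer loop
vertex 1.922 -2.584 -2.321
vertex 1.848 -3.071 -2.542
vertex 1.67 -2.572 -2.648
endloop
endfacet
facet normal -0.433 0.825 0.364
outer loop
vertex 1.922 -2.584 -2.321
vertex 1.67 -2.572 -2.648
vertex 1.032 -3.229 -1.918
endloop
endfacet
facet normal 0.785 0.153 -0.600
outer loop
vertex 1.67 -2.572 -2.648
vertex 1.848 -3.071 -2.542
vertex 1.522 -2.853 -2.913
endloop
endfacet
facet normal -0.795 0.581 -0.172
outer loop
vertex 1.67 -2.572 -2.648
vertex 1.522 -2.853 -2.913
vertex 1.032 -3.229 -1.918
endloop
endfacet
facet normal 0.785 0.153 -0.600
outer loop
vertex 1.522 -2.853 -2.913
vertex 1.848 -3.071 -2.542
vertex 1.565 -3.261 -2.961
endloop
endfacet
facet normal -0.890 -0.040 -0.454
outer loop
vertex 1.522 -2.853 -2.913
vertex 1.565 -3.261 -2.961
vertex 1.032 -3.229 -1.918
endloop
endfacet
facet normal 0.785 0.153 -0.600
outer loop
vertex 1.565 -3.261 -2.961
vertex 1.848 -3.071 -2.542
vertex 1.774 -3.558 -2.763
endloop
endfacet
facet normal -0.663 -0.678 -0.318
outer loop
vertex 1.565 -3.261 -2.961
vertex 1.774 -3.558 -2.763
vertex 1.032 -3.229 -1.918
endloop
endfacet
facet normal 0.785 0.153 -0.600
outer loop
vertex 1.774 -3.558 -2.763
vertex 1.848 -3.071 -2.542
vertex 2.026 -3.569 -2.436
endloop
endfacet
facet normal -0.245 -0.957 0.157
outer loop
vertex 1.774 -3.558 -2.763
vertex 2.026 -3.569 -2.436
vertex 1.032 -3.229 -1.918
endloop
endfacet
facet normal 0.785 0.153 -0.600
outer loop
vertex 2.026 -3.569 -2.436
vertex 1.848 -3.071 -2.542
vertex 2.174 -3.289 -2.171
endloop
endfacet
facet normal 0.115 -0.714 0.690
outer loop
vertex 2.026 -3.569 -2.436
vertex 2.174 -3.289 -2.171
vertex 1.032 -3.229 -1.918
endloop
endfacet

endsolid


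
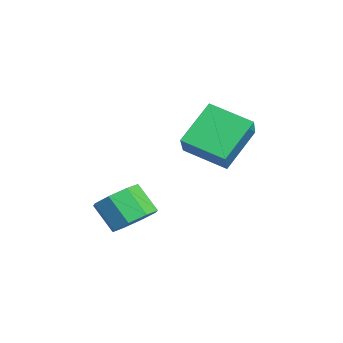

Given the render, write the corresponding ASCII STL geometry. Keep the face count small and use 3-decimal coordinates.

solid 
facet normal 0.488 0.454 -0.745
outer loop
vertex 4.322 -3.222 -0.864
vertex 3.651 -3.573 -1.517
vertex 3.731 -2.746 -0.961
endloop
endfacet
facet normal 0.407 0.638 0.654
outer loop
vertex 4.322 -3.222 -0.864
vertex 3.731 -2.746 -0.961
vertex 3.62 -3.875 0.21
endloop
endfacet
facet normal 0.407 0.638 0.654
outer loop
vertex 3.62 -3.875 0.21
vertex 3.731 -2.746 -0.961
vertex 3.029 -3.399 0.113
endloop
endfacet
facet normal -0.488 -0.454 0.746
outer loop
vertex 3.62 -3.875 0.21
vertex 3.029 -3.399 0.113
vertex 2.949 -4.227 -0.443
endloop
endfacet
facet normal 0.488 0.454 -0.745
outer loop
vertex 3.731 -2.746 -0.961
vertex 3.651 -3.573 -1.517
vertex 3.093 -2.754 -1.384
endloop
endfacet
facet normal -0.258 0.891 0.373
outer loop
vertex 3.731 -2.746 -0.961
vertex 3.093 -2.754 -1.384
vertex 3.029 -3.399 0.113
endloop
endfacet
facet normal -0.260 0.891 0.373
outer loop
vertex 3.029 -3.399 0.113
vertex 3.093 -2.754 -1.384
vertex 2.391 -3.408 -0.31
endloop
endfacet
facet normal -0.488 -0.454 0.746
outer loop
vertex 3.029 -3.399 0.113
vertex 2.391 -3.408 -0.31
vertex 2.949 -4.227 -0.443
endloop
endfacet
facet normal 0.487 0.453 -0.746
outer loop
vertex 3.093 -2.754 -1.384
vertex 3.651 -3.573 -1.517
vertex 2.782 -3.243 -1.884
endloop
endfacet
facet normal -0.773 0.621 -0.127
outer loop
vertex 3.093 -2.754 -1.384
vertex 2.782 -3.243 -1.884
vertex 2.391 -3.408 -0.31
endloop
endfacet
facet normal -0.773 0.622 -0.127
outer loop
vertex 2.391 -3.408 -0.31
vertex 2.782 -3.243 -1.884
vertex 2.08 -3.896 -0.81
endloop
endfacet
facet normal -0.488 -0.453 0.746
outer loop
vertex 2.391 -3.408 -0.31
vertex 2.08 -3.896 -0.81
vertex 2.949 -4.227 -0.443
endloop
endfacet
facet normal 0.487 0.454 -0.746
outer loop
vertex 2.782 -3.243 -1.884
vertex 3.651 -3.573 -1.517
vertex 2.98 -3.925 -2.17
endloop
endfacet
facet normal -0.834 -0.011 -0.552
outer loop
vertex 2.782 -3.243 -1.884
vertex 2.98 -3.925 -2.17
vertex 2.08 -3.896 -0.81
endloop
endfacet
facet normal -0.834 -0.011 -0.552
outer loop
vertex 2.08 -3.896 -0.81
vertex 2.98 -3.925 -2.17
vertex 2.278 -4.578 -1.096
endloop
endfacet
facet normal -0.488 -0.454 0.745
outer loop
vertex 2.08 -3.896 -0.81
vertex 2.278 -4.578 -1.096
vertex 2.949 -4.227 -0.443
endloop
endfacet
facet normal 0.488 0.454 -0.746
outer loop
vertex 2.98 -3.925 -2.17
vertex 3.651 -3.573 -1.517
vertex 3.571 -4.401 -2.073
endloop
endfacet
facet normal -0.407 -0.638 -0.654
outer loop
vertex 2.98 -3.925 -2.17
vertex 3.571 -4.401 -2.073
vertex 2.278 -4.578 -1.096
endloop
endfacet
facet normal -0.407 -0.638 -0.654
outer loop
vertex 2.278 -4.578 -1.096
vertex 3.571 -4.401 -2.073
vertex 2.869 -5.054 -0.999
endloop
endfacet
facet normal -0.488 -0.454 0.745
outer loop
vertex 2.278 -4.578 -1.096
vertex 2.869 -5.054 -0.999
vertex 2.949 -4.227 -0.443
endloop
endfacet
facet normal 0.488 0.454 -0.746
outer loop
vertex 3.571 -4.401 -2.073
vertex 3.651 -3.573 -1.517
vertex 4.209 -4.392 -1.65
endloop
endfacet
facet normal 0.259 -0.891 -0.372
outer loop
vertex 3.571 -4.401 -2.073
vertex 4.209 -4.392 -1.65
vertex 2.869 -5.054 -0.999
endloop
endfacet
facet normal 0.259 -0.891 -0.373
outer loop
vertex 2.869 -5.054 -0.999
vertex 4.209 -4.392 -1.65
vertex 3.507 -5.046 -0.576
endloop
endfacet
facet normal -0.488 -0.454 0.745
outer loop
vertex 2.869 -5.054 -0.999
vertex 3.507 -5.046 -0.576
vertex 2.949 -4.227 -0.443
endloop
endfacet
facet normal 0.488 0.453 -0.746
outer loop
vertex 4.209 -4.392 -1.65
vertex 3.651 -3.573 -1.517
vertex 4.52 -3.904 -1.15
endloop
endfacet
facet normal 0.773 -0.622 0.126
outer loop
vertex 4.209 -4.392 -1.65
vertex 4.52 -3.904 -1.15
vertex 3.507 -5.046 -0.576
endloop
endfacet
facet normal 0.773 -0.622 0.127
outer loop
vertex 3.507 -5.046 -0.576
vertex 4.52 -3.904 -1.15
vertex 3.818 -4.557 -0.076
endloop
endfacet
facet normal -0.487 -0.453 0.746
outer loop
vertex 3.507 -5.046 -0.576
vertex 3.818 -4.557 -0.076
vertex 2.949 -4.227 -0.443
endloop
endfacet
facet normal 0.488 0.454 -0.745
outer loop
vertex 4.52 -3.904 -1.15
vertex 3.651 -3.573 -1.517
vertex 4.322 -3.222 -0.864
endloop
endfacet
facet normal 0.834 0.011 0.552
outer loop
vertex 4.52 -3.904 -1.15
vertex 4.322 -3.222 -0.864
vertex 3.818 -4.557 -0.076
endloop
endfacet
facet normal 0.834 0.011 0.552
outer loop
vertex 3.818 -4.557 -0.076
vertex 4.322 -3.222 -0.864
vertex 3.62 -3.875 0.21
endloop
endfacet
facet normal -0.487 -0.454 0.746
outer loop
vertex 3.818 -4.557 -0.076
vertex 3.62 -3.875 0.21
vertex 2.949 -4.227 -0.443
endloop
endfacet
facet normal -0.483 -0.806 0.343
outer loop
vertex 1.941 -0.61 3.684
vertex 0.787 -0.36 2.649
vertex 2.951 -1.819 2.266
endloop
endfacet
facet normal 0.735 -0.160 0.659
outer loop
vertex 3.873 -0.28 1.611
vertex 1.941 -0.61 3.684
vertex 2.951 -1.819 2.266
endloop
endfacet
facet normal -0.483 -0.806 0.343
outer loop
vertex 2.951 -1.819 2.266
vertex 0.787 -0.36 2.649
vertex 1.797 -1.569 1.231
endloop
endfacet
facet normal 0.477 -0.570 -0.669
outer loop
vertex 1.797 -1.569 1.231
vertex 3.873 -0.28 1.611
vertex 2.951 -1.819 2.266
endloop
endfacet
facet normal -0.477 0.570 0.669
outer loop
vertex 1.941 -0.61 3.684
vertex 1.709 1.179 1.994
vertex 0.787 -0.36 2.649
endloop
endfacet
facet normal 0.735 -0.160 0.659
outer loop
vertex 2.863 0.929 3.029
vertex 1.941 -0.61 3.684
vertex 3.873 -0.28 1.611
endloop
endfacet
facet normal -0.477 0.570 0.669
outer loop
vertex 2.863 0.929 3.029
vertex 1.709 1.179 1.994
vertex 1.941 -0.61 3.684
endloop
endfacet
facet normal -0.735 0.160 -0.659
outer loop
vertex 0.787 -0.36 2.649
vertex 1.709 1.179 1.994
vertex 1.797 -1.569 1.231
endloop
endfacet
facet normal 0.477 -0.570 -0.669
outer loop
vertex 2.719 -0.03 0.576
vertex 3.873 -0.28 1.611
vertex 1.797 -1.569 1.231
endloop
endfacet
facet normal -0.735 0.160 -0.659
outer loop
vertex 1.797 -1.569 1.231
vertex 1.709 1.179 1.994
vertex 2.719 -0.03 0.576
endloop
endfacet
facet normal 0.483 0.806 -0.343
outer loop
vertex 2.719 -0.03 0.576
vertex 2.863 0.929 3.029
vertex 3.873 -0.28 1.611
endloop
endfacet
facet normal 0.483 0.806 -0.343
outer loop
vertex 1.709 1.179 1.994
vertex 2.863 0.929 3.029
vertex 2.719 -0.03 0.576
endloop
endfacet

endsolid


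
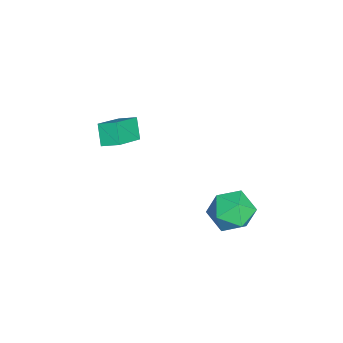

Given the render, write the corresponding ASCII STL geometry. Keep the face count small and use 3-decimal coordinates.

solid 
facet normal -0.590 0.773 0.232
outer loop
vertex 1.288 1.62 -0.656
vertex 1.435 1.435 0.336
vertex 2.063 2.064 -0.164
endloop
endfacet
facet normal -0.259 0.884 -0.390
outer loop
vertex 1.288 1.62 -0.656
vertex 2.063 2.064 -0.164
vertex 2.202 1.69 -1.103
endloop
endfacet
facet normal -0.433 0.350 -0.831
outer loop
vertex 1.288 1.62 -0.656
vertex 2.202 1.69 -1.103
vertex 1.66 0.83 -1.183
endloop
endfacet
facet normal -0.872 -0.090 -0.481
outer loop
vertex 1.288 1.62 -0.656
vertex 1.66 0.83 -1.183
vertex 1.186 0.672 -0.294
endloop
endfacet
facet normal -0.969 0.171 0.176
outer loop
vertex 1.288 1.62 -0.656
vertex 1.186 0.672 -0.294
vertex 1.435 1.435 0.336
endloop
endfacet
facet normal 0.446 0.852 -0.274
outer loop
vertex 2.202 1.69 -1.103
vertex 2.063 2.064 -0.164
vertex 2.914 1.548 -0.386
endloop
endfacet
facet normal -0.092 0.674 0.733
outer loop
vertex 2.063 2.064 -0.164
vertex 1.435 1.435 0.336
vertex 2.44 1.39 0.503
endloop
endfacet
facet normal -0.706 -0.299 0.642
outer loop
vertex 1.435 1.435 0.336
vertex 1.186 0.672 -0.294
vertex 1.898 0.53 0.423
endloop
endfacet
facet normal -0.548 -0.723 -0.421
outer loop
vertex 1.186 0.672 -0.294
vertex 1.66 0.83 -1.183
vertex 2.037 0.156 -0.516
endloop
endfacet
facet normal 0.163 -0.011 -0.986
outer loop
vertex 1.66 0.83 -1.183
vertex 2.202 1.69 -1.103
vertex 2.665 0.785 -1.016
endloop
endfacet
facet normal 0.872 0.090 0.481
outer loop
vertex 2.812 0.6 -0.024
vertex 2.914 1.548 -0.386
vertex 2.44 1.39 0.503
endloop
endfacet
facet normal 0.433 -0.350 0.831
outer loop
vertex 2.812 0.6 -0.024
vertex 2.44 1.39 0.503
vertex 1.898 0.53 0.423
endloop
endfacet
facet normal 0.259 -0.884 0.390
outer loop
vertex 2.812 0.6 -0.024
vertex 1.898 0.53 0.423
vertex 2.037 0.156 -0.516
endloop
endfacet
facet normal 0.590 -0.773 -0.232
outer loop
vertex 2.812 0.6 -0.024
vertex 2.037 0.156 -0.516
vertex 2.665 0.785 -1.016
endloop
endfacet
facet normal 0.969 -0.171 -0.176
outer loop
vertex 2.812 0.6 -0.024
vertex 2.665 0.785 -1.016
vertex 2.914 1.548 -0.386
endloop
endfacet
facet normal 0.548 0.723 0.421
outer loop
vertex 2.44 1.39 0.503
vertex 2.914 1.548 -0.386
vertex 2.063 2.064 -0.164
endloop
endfacet
facet normal -0.163 0.011 0.986
outer loop
vertex 1.898 0.53 0.423
vertex 2.44 1.39 0.503
vertex 1.435 1.435 0.336
endloop
endfacet
facet normal -0.446 -0.852 0.274
outer loop
vertex 2.037 0.156 -0.516
vertex 1.898 0.53 0.423
vertex 1.186 0.672 -0.294
endloop
endfacet
facet normal 0.092 -0.674 -0.733
outer loop
vertex 2.665 0.785 -1.016
vertex 2.037 0.156 -0.516
vertex 1.66 0.83 -1.183
endloop
endfacet
facet normal 0.706 0.299 -0.642
outer loop
vertex 2.914 1.548 -0.386
vertex 2.665 0.785 -1.016
vertex 2.202 1.69 -1.103
endloop
endfacet
facet normal -0.776 0.352 -0.523
outer loop
vertex -3.321 -3.759 -0.166
vertex -3.175 -3.006 0.124
vertex -2.686 -3.569 -0.981
endloop
endfacet
facet normal -0.179 -0.918 -0.353
outer loop
vertex -1.265 -4.214 -0.024
vertex -3.321 -3.759 -0.166
vertex -2.686 -3.569 -0.981
endloop
endfacet
facet normal -0.776 0.353 -0.523
outer loop
vertex -2.686 -3.569 -0.981
vertex -3.175 -3.006 0.124
vertex -2.54 -2.816 -0.69
endloop
endfacet
facet normal 0.605 0.182 -0.775
outer loop
vertex -2.54 -2.816 -0.69
vertex -1.265 -4.214 -0.024
vertex -2.686 -3.569 -0.981
endloop
endfacet
facet normal -0.605 -0.181 0.776
outer loop
vertex -3.321 -3.759 -0.166
vertex -1.754 -3.651 1.081
vertex -3.175 -3.006 0.124
endloop
endfacet
facet normal -0.179 -0.918 -0.354
outer loop
vertex -1.9 -4.404 0.79
vertex -3.321 -3.759 -0.166
vertex -1.265 -4.214 -0.024
endloop
endfacet
facet normal -0.605 -0.182 0.775
outer loop
vertex -1.9 -4.404 0.79
vertex -1.754 -3.651 1.081
vertex -3.321 -3.759 -0.166
endloop
endfacet
facet normal 0.179 0.918 0.354
outer loop
vertex -3.175 -3.006 0.124
vertex -1.754 -3.651 1.081
vertex -2.54 -2.816 -0.69
endloop
endfacet
facet normal 0.604 0.182 -0.776
outer loop
vertex -1.119 -3.461 0.266
vertex -1.265 -4.214 -0.024
vertex -2.54 -2.816 -0.69
endloop
endfacet
facet normal 0.179 0.918 0.353
outer loop
vertex -2.54 -2.816 -0.69
vertex -1.754 -3.651 1.081
vertex -1.119 -3.461 0.266
endloop
endfacet
facet normal 0.776 -0.352 0.523
outer loop
vertex -1.119 -3.461 0.266
vertex -1.9 -4.404 0.79
vertex -1.265 -4.214 -0.024
endloop
endfacet
facet normal 0.776 -0.352 0.523
outer loop
vertex -1.754 -3.651 1.081
vertex -1.9 -4.404 0.79
vertex -1.119 -3.461 0.266
endloop
endfacet

endsolid


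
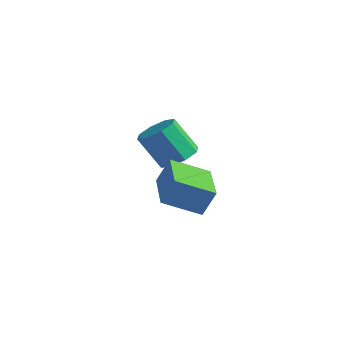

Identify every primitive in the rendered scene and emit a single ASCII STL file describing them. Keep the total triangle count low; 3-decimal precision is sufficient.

solid 
facet normal -0.600 -0.680 0.421
outer loop
vertex 2.432 -0.741 3.14
vertex 1.05 0.474 3.133
vertex 2.156 -1.059 2.233
endloop
endfacet
facet normal 0.751 -0.661 0.003
outer loop
vertex 2.99 -0.114 1.647
vertex 2.432 -0.741 3.14
vertex 2.156 -1.059 2.233
endloop
endfacet
facet normal -0.600 -0.680 0.422
outer loop
vertex 2.156 -1.059 2.233
vertex 1.05 0.474 3.133
vertex 0.774 0.155 2.226
endloop
endfacet
facet normal -0.276 -0.319 -0.907
outer loop
vertex 0.774 0.155 2.226
vertex 2.99 -0.114 1.647
vertex 2.156 -1.059 2.233
endloop
endfacet
facet normal 0.276 0.319 0.907
outer loop
vertex 2.432 -0.741 3.14
vertex 1.884 1.419 2.547
vertex 1.05 0.474 3.133
endloop
endfacet
facet normal 0.751 -0.660 0.004
outer loop
vertex 3.266 0.205 2.554
vertex 2.432 -0.741 3.14
vertex 2.99 -0.114 1.647
endloop
endfacet
facet normal 0.276 0.319 0.907
outer loop
vertex 3.266 0.205 2.554
vertex 1.884 1.419 2.547
vertex 2.432 -0.741 3.14
endloop
endfacet
facet normal -0.751 0.660 -0.004
outer loop
vertex 1.05 0.474 3.133
vertex 1.884 1.419 2.547
vertex 0.774 0.155 2.226
endloop
endfacet
facet normal -0.276 -0.319 -0.907
outer loop
vertex 1.608 1.101 1.64
vertex 2.99 -0.114 1.647
vertex 0.774 0.155 2.226
endloop
endfacet
facet normal -0.751 0.660 -0.003
outer loop
vertex 0.774 0.155 2.226
vertex 1.884 1.419 2.547
vertex 1.608 1.101 1.64
endloop
endfacet
facet normal 0.600 0.680 -0.422
outer loop
vertex 1.608 1.101 1.64
vertex 3.266 0.205 2.554
vertex 2.99 -0.114 1.647
endloop
endfacet
facet normal 0.600 0.680 -0.421
outer loop
vertex 1.884 1.419 2.547
vertex 3.266 0.205 2.554
vertex 1.608 1.101 1.64
endloop
endfacet
facet normal 0.475 0.272 -0.837
outer loop
vertex -0.113 2.922 2.176
vertex -0.713 2.749 1.779
vertex -0.467 3.359 2.117
endloop
endfacet
facet normal 0.618 0.573 0.537
outer loop
vertex -0.113 2.922 2.176
vertex -0.467 3.359 2.117
vertex -0.806 2.524 3.398
endloop
endfacet
facet normal 0.618 0.574 0.537
outer loop
vertex -0.806 2.524 3.398
vertex -0.467 3.359 2.117
vertex -1.161 2.962 3.339
endloop
endfacet
facet normal -0.475 -0.272 0.837
outer loop
vertex -0.806 2.524 3.398
vertex -1.161 2.962 3.339
vertex -1.407 2.351 3.001
endloop
endfacet
facet normal 0.474 0.273 -0.837
outer loop
vertex -0.467 3.359 2.117
vertex -0.713 2.749 1.779
vertex -0.966 3.44 1.861
endloop
endfacet
facet normal -0.003 0.952 0.307
outer loop
vertex -0.467 3.359 2.117
vertex -0.966 3.44 1.861
vertex -1.161 2.962 3.339
endloop
endfacet
facet normal -0.006 0.952 0.307
outer loop
vertex -1.161 2.962 3.339
vertex -0.966 3.44 1.861
vertex -1.659 3.042 3.082
endloop
endfacet
facet normal -0.475 -0.271 0.837
outer loop
vertex -1.161 2.962 3.339
vertex -1.659 3.042 3.082
vertex -1.407 2.351 3.001
endloop
endfacet
facet normal 0.475 0.273 -0.836
outer loop
vertex -0.966 3.44 1.861
vertex -0.713 2.749 1.779
vertex -1.316 3.115 1.556
endloop
endfacet
facet normal -0.627 0.772 -0.104
outer loop
vertex -0.966 3.44 1.861
vertex -1.316 3.115 1.556
vertex -1.659 3.042 3.082
endloop
endfacet
facet normal -0.626 0.773 -0.104
outer loop
vertex -1.659 3.042 3.082
vertex -1.316 3.115 1.556
vertex -2.01 2.717 2.778
endloop
endfacet
facet normal -0.474 -0.271 0.838
outer loop
vertex -1.659 3.042 3.082
vertex -2.01 2.717 2.778
vertex -1.407 2.351 3.001
endloop
endfacet
facet normal 0.475 0.272 -0.837
outer loop
vertex -1.316 3.115 1.556
vertex -0.713 2.749 1.779
vertex -1.314 2.576 1.382
endloop
endfacet
facet normal -0.880 0.143 -0.453
outer loop
vertex -1.316 3.115 1.556
vertex -1.314 2.576 1.382
vertex -2.01 2.717 2.778
endloop
endfacet
facet normal -0.880 0.141 -0.453
outer loop
vertex -2.01 2.717 2.778
vertex -1.314 2.576 1.382
vertex -2.007 2.178 2.604
endloop
endfacet
facet normal -0.475 -0.273 0.837
outer loop
vertex -2.01 2.717 2.778
vertex -2.007 2.178 2.604
vertex -1.407 2.351 3.001
endloop
endfacet
facet normal 0.475 0.272 -0.837
outer loop
vertex -1.314 2.576 1.382
vertex -0.713 2.749 1.779
vertex -0.959 2.138 1.441
endloop
endfacet
facet normal -0.618 -0.574 -0.537
outer loop
vertex -1.314 2.576 1.382
vertex -0.959 2.138 1.441
vertex -2.007 2.178 2.604
endloop
endfacet
facet normal -0.618 -0.573 -0.537
outer loop
vertex -2.007 2.178 2.604
vertex -0.959 2.138 1.441
vertex -1.653 1.741 2.663
endloop
endfacet
facet normal -0.475 -0.272 0.837
outer loop
vertex -2.007 2.178 2.604
vertex -1.653 1.741 2.663
vertex -1.407 2.351 3.001
endloop
endfacet
facet normal 0.475 0.271 -0.837
outer loop
vertex -0.959 2.138 1.441
vertex -0.713 2.749 1.779
vertex -0.461 2.058 1.698
endloop
endfacet
facet normal 0.005 -0.952 -0.306
outer loop
vertex -0.959 2.138 1.441
vertex -0.461 2.058 1.698
vertex -1.653 1.741 2.663
endloop
endfacet
facet normal 0.004 -0.951 -0.308
outer loop
vertex -1.653 1.741 2.663
vertex -0.461 2.058 1.698
vertex -1.154 1.66 2.919
endloop
endfacet
facet normal -0.474 -0.273 0.837
outer loop
vertex -1.653 1.741 2.663
vertex -1.154 1.66 2.919
vertex -1.407 2.351 3.001
endloop
endfacet
facet normal 0.474 0.271 -0.838
outer loop
vertex -0.461 2.058 1.698
vertex -0.713 2.749 1.779
vertex -0.11 2.383 2.002
endloop
endfacet
facet normal 0.626 -0.773 0.103
outer loop
vertex -0.461 2.058 1.698
vertex -0.11 2.383 2.002
vertex -1.154 1.66 2.919
endloop
endfacet
facet normal 0.626 -0.772 0.104
outer loop
vertex -1.154 1.66 2.919
vertex -0.11 2.383 2.002
vertex -0.804 1.985 3.224
endloop
endfacet
facet normal -0.475 -0.273 0.836
outer loop
vertex -1.154 1.66 2.919
vertex -0.804 1.985 3.224
vertex -1.407 2.351 3.001
endloop
endfacet
facet normal 0.475 0.273 -0.837
outer loop
vertex -0.11 2.383 2.002
vertex -0.713 2.749 1.779
vertex -0.113 2.922 2.176
endloop
endfacet
facet normal 0.880 -0.142 0.454
outer loop
vertex -0.11 2.383 2.002
vertex -0.113 2.922 2.176
vertex -0.804 1.985 3.224
endloop
endfacet
facet normal 0.880 -0.143 0.453
outer loop
vertex -0.804 1.985 3.224
vertex -0.113 2.922 2.176
vertex -0.806 2.524 3.398
endloop
endfacet
facet normal -0.475 -0.272 0.837
outer loop
vertex -0.804 1.985 3.224
vertex -0.806 2.524 3.398
vertex -1.407 2.351 3.001
endloop
endfacet

endsolid


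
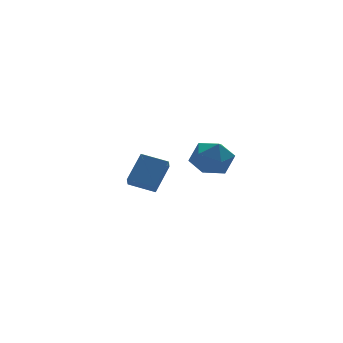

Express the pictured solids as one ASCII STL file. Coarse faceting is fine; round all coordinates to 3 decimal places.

solid 
facet normal -0.509 0.842 0.179
outer loop
vertex 1.206 -1.514 -0.689
vertex 0.124 -2.164 -0.706
vertex 0.753 -2.014 0.378
endloop
endfacet
facet normal 0.142 0.872 0.469
outer loop
vertex 1.206 -1.514 -0.689
vertex 0.753 -2.014 0.378
vertex 1.988 -2.079 0.124
endloop
endfacet
facet normal 0.620 0.783 -0.053
outer loop
vertex 1.206 -1.514 -0.689
vertex 1.988 -2.079 0.124
vertex 2.122 -2.269 -1.116
endloop
endfacet
facet normal 0.265 0.698 -0.666
outer loop
vertex 1.206 -1.514 -0.689
vertex 2.122 -2.269 -1.116
vertex 0.97 -2.321 -1.629
endloop
endfacet
facet normal -0.433 0.735 -0.522
outer loop
vertex 1.206 -1.514 -0.689
vertex 0.97 -2.321 -1.629
vertex 0.124 -2.164 -0.706
endloop
endfacet
facet normal 0.207 0.324 0.923
outer loop
vertex 1.988 -2.079 0.124
vertex 0.753 -2.014 0.378
vertex 1.39 -3.079 0.609
endloop
endfacet
facet normal -0.847 0.276 0.453
outer loop
vertex 0.753 -2.014 0.378
vertex 0.124 -2.164 -0.706
vertex 0.238 -3.131 0.096
endloop
endfacet
facet normal -0.725 0.103 -0.682
outer loop
vertex 0.124 -2.164 -0.706
vertex 0.97 -2.321 -1.629
vertex 0.372 -3.321 -1.144
endloop
endfacet
facet normal 0.405 0.044 -0.913
outer loop
vertex 0.97 -2.321 -1.629
vertex 2.122 -2.269 -1.116
vertex 1.607 -3.386 -1.398
endloop
endfacet
facet normal 0.980 0.181 0.078
outer loop
vertex 2.122 -2.269 -1.116
vertex 1.988 -2.079 0.124
vertex 2.236 -3.236 -0.314
endloop
endfacet
facet normal -0.265 -0.698 0.666
outer loop
vertex 1.154 -3.886 -0.331
vertex 1.39 -3.079 0.609
vertex 0.238 -3.131 0.096
endloop
endfacet
facet normal -0.620 -0.783 0.053
outer loop
vertex 1.154 -3.886 -0.331
vertex 0.238 -3.131 0.096
vertex 0.372 -3.321 -1.144
endloop
endfacet
facet normal -0.142 -0.872 -0.469
outer loop
vertex 1.154 -3.886 -0.331
vertex 0.372 -3.321 -1.144
vertex 1.607 -3.386 -1.398
endloop
endfacet
facet normal 0.509 -0.842 -0.179
outer loop
vertex 1.154 -3.886 -0.331
vertex 1.607 -3.386 -1.398
vertex 2.236 -3.236 -0.314
endloop
endfacet
facet normal 0.433 -0.735 0.522
outer loop
vertex 1.154 -3.886 -0.331
vertex 2.236 -3.236 -0.314
vertex 1.39 -3.079 0.609
endloop
endfacet
facet normal -0.405 -0.044 0.913
outer loop
vertex 0.238 -3.131 0.096
vertex 1.39 -3.079 0.609
vertex 0.753 -2.014 0.378
endloop
endfacet
facet normal -0.980 -0.181 -0.078
outer loop
vertex 0.372 -3.321 -1.144
vertex 0.238 -3.131 0.096
vertex 0.124 -2.164 -0.706
endloop
endfacet
facet normal -0.207 -0.324 -0.923
outer loop
vertex 1.607 -3.386 -1.398
vertex 0.372 -3.321 -1.144
vertex 0.97 -2.321 -1.629
endloop
endfacet
facet normal 0.847 -0.276 -0.453
outer loop
vertex 2.236 -3.236 -0.314
vertex 1.607 -3.386 -1.398
vertex 2.122 -2.269 -1.116
endloop
endfacet
facet normal 0.725 -0.103 0.682
outer loop
vertex 1.39 -3.079 0.609
vertex 2.236 -3.236 -0.314
vertex 1.988 -2.079 0.124
endloop
endfacet
facet normal -0.745 0.616 0.256
outer loop
vertex 0.202 4.248 -2.568
vertex 0.526 4.918 -3.236
vertex -0.981 3.405 -3.986
endloop
endfacet
facet normal -0.323 -0.670 0.668
outer loop
vertex 0.234 2.402 -4.404
vertex 0.202 4.248 -2.568
vertex -0.981 3.405 -3.986
endloop
endfacet
facet normal -0.745 0.616 0.256
outer loop
vertex -0.981 3.405 -3.986
vertex 0.526 4.918 -3.236
vertex -0.657 4.075 -4.654
endloop
endfacet
facet normal -0.583 -0.415 -0.699
outer loop
vertex -0.657 4.075 -4.654
vertex 0.234 2.402 -4.404
vertex -0.981 3.405 -3.986
endloop
endfacet
facet normal 0.583 0.415 0.699
outer loop
vertex 0.202 4.248 -2.568
vertex 1.741 3.915 -3.654
vertex 0.526 4.918 -3.236
endloop
endfacet
facet normal -0.323 -0.670 0.668
outer loop
vertex 1.417 3.245 -2.986
vertex 0.202 4.248 -2.568
vertex 0.234 2.402 -4.404
endloop
endfacet
facet normal 0.583 0.415 0.699
outer loop
vertex 1.417 3.245 -2.986
vertex 1.741 3.915 -3.654
vertex 0.202 4.248 -2.568
endloop
endfacet
facet normal 0.323 0.670 -0.668
outer loop
vertex 0.526 4.918 -3.236
vertex 1.741 3.915 -3.654
vertex -0.657 4.075 -4.654
endloop
endfacet
facet normal -0.583 -0.415 -0.699
outer loop
vertex 0.558 3.072 -5.072
vertex 0.234 2.402 -4.404
vertex -0.657 4.075 -4.654
endloop
endfacet
facet normal 0.323 0.670 -0.668
outer loop
vertex -0.657 4.075 -4.654
vertex 1.741 3.915 -3.654
vertex 0.558 3.072 -5.072
endloop
endfacet
facet normal 0.745 -0.616 -0.256
outer loop
vertex 0.558 3.072 -5.072
vertex 1.417 3.245 -2.986
vertex 0.234 2.402 -4.404
endloop
endfacet
facet normal 0.745 -0.616 -0.256
outer loop
vertex 1.741 3.915 -3.654
vertex 1.417 3.245 -2.986
vertex 0.558 3.072 -5.072
endloop
endfacet

endsolid


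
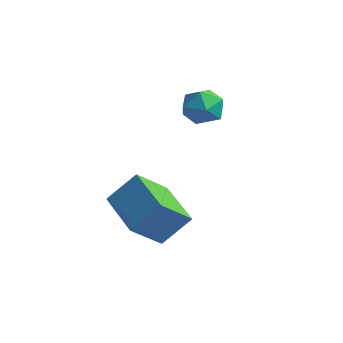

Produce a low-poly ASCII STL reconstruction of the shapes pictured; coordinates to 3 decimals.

solid 
facet normal -0.378 -0.570 -0.730
outer loop
vertex -0.519 -1.681 -2.265
vertex -2.464 -1.034 -1.762
vertex -0.371 -0.392 -3.348
endloop
endfacet
facet normal 0.922 -0.306 -0.239
outer loop
vertex 0.204 0.474 -2.238
vertex -0.519 -1.681 -2.265
vertex -0.371 -0.392 -3.348
endloop
endfacet
facet normal -0.378 -0.569 -0.730
outer loop
vertex -0.371 -0.392 -3.348
vertex -2.464 -1.034 -1.762
vertex -2.315 0.255 -2.845
endloop
endfacet
facet normal 0.088 0.763 -0.641
outer loop
vertex -2.315 0.255 -2.845
vertex 0.204 0.474 -2.238
vertex -0.371 -0.392 -3.348
endloop
endfacet
facet normal -0.088 -0.763 0.641
outer loop
vertex -0.519 -1.681 -2.265
vertex -1.889 -0.168 -0.652
vertex -2.464 -1.034 -1.762
endloop
endfacet
facet normal 0.922 -0.306 -0.238
outer loop
vertex 0.055 -0.815 -1.155
vertex -0.519 -1.681 -2.265
vertex 0.204 0.474 -2.238
endloop
endfacet
facet normal -0.088 -0.763 0.641
outer loop
vertex 0.055 -0.815 -1.155
vertex -1.889 -0.168 -0.652
vertex -0.519 -1.681 -2.265
endloop
endfacet
facet normal -0.922 0.307 0.238
outer loop
vertex -2.464 -1.034 -1.762
vertex -1.889 -0.168 -0.652
vertex -2.315 0.255 -2.845
endloop
endfacet
facet normal 0.088 0.763 -0.641
outer loop
vertex -1.741 1.121 -1.735
vertex 0.204 0.474 -2.238
vertex -2.315 0.255 -2.845
endloop
endfacet
facet normal -0.922 0.306 0.238
outer loop
vertex -2.315 0.255 -2.845
vertex -1.889 -0.168 -0.652
vertex -1.741 1.121 -1.735
endloop
endfacet
facet normal 0.378 0.569 0.730
outer loop
vertex -1.741 1.121 -1.735
vertex 0.055 -0.815 -1.155
vertex 0.204 0.474 -2.238
endloop
endfacet
facet normal 0.378 0.570 0.730
outer loop
vertex -1.889 -0.168 -0.652
vertex 0.055 -0.815 -1.155
vertex -1.741 1.121 -1.735
endloop
endfacet
facet normal -0.817 0.444 0.369
outer loop
vertex -2.607 3.488 1.359
vertex -2.672 2.851 1.982
vertex -2.196 3.59 2.146
endloop
endfacet
facet normal -0.376 0.923 0.077
outer loop
vertex -2.607 3.488 1.359
vertex -2.196 3.59 2.146
vertex -1.779 3.823 1.391
endloop
endfacet
facet normal -0.278 0.745 -0.607
outer loop
vertex -2.607 3.488 1.359
vertex -1.779 3.823 1.391
vertex -1.996 3.228 0.76
endloop
endfacet
facet normal -0.657 0.155 -0.738
outer loop
vertex -2.607 3.488 1.359
vertex -1.996 3.228 0.76
vertex -2.548 2.627 1.126
endloop
endfacet
facet normal -0.990 -0.031 -0.135
outer loop
vertex -2.607 3.488 1.359
vertex -2.548 2.627 1.126
vertex -2.672 2.851 1.982
endloop
endfacet
facet normal 0.253 0.876 0.410
outer loop
vertex -1.779 3.823 1.391
vertex -2.196 3.59 2.146
vertex -1.332 3.393 2.034
endloop
endfacet
facet normal -0.460 0.101 0.882
outer loop
vertex -2.196 3.59 2.146
vertex -2.672 2.851 1.982
vertex -1.884 2.792 2.4
endloop
endfacet
facet normal -0.741 -0.669 0.068
outer loop
vertex -2.672 2.851 1.982
vertex -2.548 2.627 1.126
vertex -2.101 2.197 1.769
endloop
endfacet
facet normal -0.202 -0.368 -0.908
outer loop
vertex -2.548 2.627 1.126
vertex -1.996 3.228 0.76
vertex -1.684 2.43 1.014
endloop
endfacet
facet normal 0.413 0.587 -0.696
outer loop
vertex -1.996 3.228 0.76
vertex -1.779 3.823 1.391
vertex -1.208 3.169 1.178
endloop
endfacet
facet normal 0.657 -0.155 0.738
outer loop
vertex -1.273 2.532 1.801
vertex -1.332 3.393 2.034
vertex -1.884 2.792 2.4
endloop
endfacet
facet normal 0.278 -0.745 0.607
outer loop
vertex -1.273 2.532 1.801
vertex -1.884 2.792 2.4
vertex -2.101 2.197 1.769
endloop
endfacet
facet normal 0.376 -0.923 -0.077
outer loop
vertex -1.273 2.532 1.801
vertex -2.101 2.197 1.769
vertex -1.684 2.43 1.014
endloop
endfacet
facet normal 0.817 -0.444 -0.369
outer loop
vertex -1.273 2.532 1.801
vertex -1.684 2.43 1.014
vertex -1.208 3.169 1.178
endloop
endfacet
facet normal 0.990 0.031 0.135
outer loop
vertex -1.273 2.532 1.801
vertex -1.208 3.169 1.178
vertex -1.332 3.393 2.034
endloop
endfacet
facet normal 0.202 0.368 0.908
outer loop
vertex -1.884 2.792 2.4
vertex -1.332 3.393 2.034
vertex -2.196 3.59 2.146
endloop
endfacet
facet normal -0.413 -0.587 0.696
outer loop
vertex -2.101 2.197 1.769
vertex -1.884 2.792 2.4
vertex -2.672 2.851 1.982
endloop
endfacet
facet normal -0.253 -0.876 -0.410
outer loop
vertex -1.684 2.43 1.014
vertex -2.101 2.197 1.769
vertex -2.548 2.627 1.126
endloop
endfacet
facet normal 0.460 -0.101 -0.882
outer loop
vertex -1.208 3.169 1.178
vertex -1.684 2.43 1.014
vertex -1.996 3.228 0.76
endloop
endfacet
facet normal 0.741 0.669 -0.068
outer loop
vertex -1.332 3.393 2.034
vertex -1.208 3.169 1.178
vertex -1.779 3.823 1.391
endloop
endfacet

endsolid


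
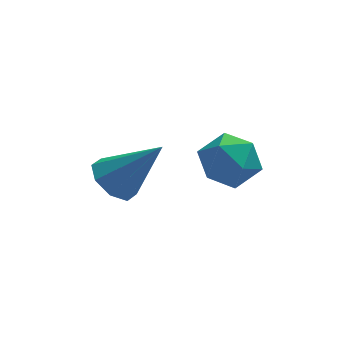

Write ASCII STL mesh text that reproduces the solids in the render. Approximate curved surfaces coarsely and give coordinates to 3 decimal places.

solid 
facet normal -0.662 0.114 -0.741
outer loop
vertex 1.338 -1.494 -1.855
vertex 0.728 -1.367 -1.291
vertex 1.271 -0.873 -1.7
endloop
endfacet
facet normal 0.931 0.179 -0.316
outer loop
vertex 1.338 -1.494 -1.855
vertex 1.271 -0.873 -1.7
vertex 2.052 -1.593 0.191
endloop
endfacet
facet normal -0.661 0.113 -0.741
outer loop
vertex 1.271 -0.873 -1.7
vertex 0.728 -1.367 -1.291
vertex 0.886 -0.542 -1.306
endloop
endfacet
facet normal 0.660 0.751 0.014
outer loop
vertex 1.271 -0.873 -1.7
vertex 0.886 -0.542 -1.306
vertex 2.052 -1.593 0.191
endloop
endfacet
facet normal -0.662 0.113 -0.741
outer loop
vertex 0.886 -0.542 -1.306
vertex 0.728 -1.367 -1.291
vertex 0.409 -0.694 -0.903
endloop
endfacet
facet normal 0.142 0.859 0.492
outer loop
vertex 0.886 -0.542 -1.306
vertex 0.409 -0.694 -0.903
vertex 2.052 -1.593 0.191
endloop
endfacet
facet normal -0.662 0.114 -0.741
outer loop
vertex 0.409 -0.694 -0.903
vertex 0.728 -1.367 -1.291
vertex 0.118 -1.24 -0.727
endloop
endfacet
facet normal -0.318 0.440 0.840
outer loop
vertex 0.409 -0.694 -0.903
vertex 0.118 -1.24 -0.727
vertex 2.052 -1.593 0.191
endloop
endfacet
facet normal -0.662 0.113 -0.741
outer loop
vertex 0.118 -1.24 -0.727
vertex 0.728 -1.367 -1.291
vertex 0.186 -1.861 -0.882
endloop
endfacet
facet normal -0.452 -0.262 0.852
outer loop
vertex 0.118 -1.24 -0.727
vertex 0.186 -1.861 -0.882
vertex 2.052 -1.593 0.191
endloop
endfacet
facet normal -0.662 0.113 -0.741
outer loop
vertex 0.186 -1.861 -0.882
vertex 0.728 -1.367 -1.291
vertex 0.57 -2.192 -1.276
endloop
endfacet
facet normal -0.181 -0.833 0.523
outer loop
vertex 0.186 -1.861 -0.882
vertex 0.57 -2.192 -1.276
vertex 2.052 -1.593 0.191
endloop
endfacet
facet normal -0.661 0.113 -0.742
outer loop
vertex 0.57 -2.192 -1.276
vertex 0.728 -1.367 -1.291
vertex 1.048 -2.04 -1.679
endloop
endfacet
facet normal 0.336 -0.941 0.044
outer loop
vertex 0.57 -2.192 -1.276
vertex 1.048 -2.04 -1.679
vertex 2.052 -1.593 0.191
endloop
endfacet
facet normal -0.662 0.113 -0.741
outer loop
vertex 1.048 -2.04 -1.679
vertex 0.728 -1.367 -1.291
vertex 1.338 -1.494 -1.855
endloop
endfacet
facet normal 0.797 -0.521 -0.304
outer loop
vertex 1.048 -2.04 -1.679
vertex 1.338 -1.494 -1.855
vertex 2.052 -1.593 0.191
endloop
endfacet
facet normal 0.329 0.794 -0.512
outer loop
vertex 4.166 -1.86 -0.921
vertex 3.585 -1.278 -0.392
vertex 4.497 -1.462 -0.092
endloop
endfacet
facet normal 0.832 0.291 -0.472
outer loop
vertex 4.166 -1.86 -0.921
vertex 4.497 -1.462 -0.092
vertex 4.703 -2.394 -0.303
endloop
endfacet
facet normal 0.570 -0.308 -0.762
outer loop
vertex 4.166 -1.86 -0.921
vertex 4.703 -2.394 -0.303
vertex 3.917 -2.787 -0.733
endloop
endfacet
facet normal -0.094 -0.174 -0.980
outer loop
vertex 4.166 -1.86 -0.921
vertex 3.917 -2.787 -0.733
vertex 3.227 -2.097 -0.789
endloop
endfacet
facet normal -0.244 0.507 -0.826
outer loop
vertex 4.166 -1.86 -0.921
vertex 3.227 -2.097 -0.789
vertex 3.585 -1.278 -0.392
endloop
endfacet
facet normal 0.962 0.163 0.219
outer loop
vertex 4.703 -2.394 -0.303
vertex 4.497 -1.462 -0.092
vertex 4.453 -2.143 0.609
endloop
endfacet
facet normal 0.147 0.977 0.153
outer loop
vertex 4.497 -1.462 -0.092
vertex 3.585 -1.278 -0.392
vertex 3.763 -1.453 0.553
endloop
endfacet
facet normal -0.781 0.514 -0.355
outer loop
vertex 3.585 -1.278 -0.392
vertex 3.227 -2.097 -0.789
vertex 2.977 -1.846 0.123
endloop
endfacet
facet normal -0.538 -0.587 -0.604
outer loop
vertex 3.227 -2.097 -0.789
vertex 3.917 -2.787 -0.733
vertex 3.183 -2.778 -0.088
endloop
endfacet
facet normal 0.539 -0.804 -0.250
outer loop
vertex 3.917 -2.787 -0.733
vertex 4.703 -2.394 -0.303
vertex 4.095 -2.962 0.212
endloop
endfacet
facet normal 0.094 0.174 0.980
outer loop
vertex 3.514 -2.38 0.741
vertex 4.453 -2.143 0.609
vertex 3.763 -1.453 0.553
endloop
endfacet
facet normal -0.570 0.308 0.762
outer loop
vertex 3.514 -2.38 0.741
vertex 3.763 -1.453 0.553
vertex 2.977 -1.846 0.123
endloop
endfacet
facet normal -0.832 -0.291 0.472
outer loop
vertex 3.514 -2.38 0.741
vertex 2.977 -1.846 0.123
vertex 3.183 -2.778 -0.088
endloop
endfacet
facet normal -0.329 -0.794 0.512
outer loop
vertex 3.514 -2.38 0.741
vertex 3.183 -2.778 -0.088
vertex 4.095 -2.962 0.212
endloop
endfacet
facet normal 0.244 -0.507 0.826
outer loop
vertex 3.514 -2.38 0.741
vertex 4.095 -2.962 0.212
vertex 4.453 -2.143 0.609
endloop
endfacet
facet normal 0.538 0.587 0.604
outer loop
vertex 3.763 -1.453 0.553
vertex 4.453 -2.143 0.609
vertex 4.497 -1.462 -0.092
endloop
endfacet
facet normal -0.539 0.804 0.250
outer loop
vertex 2.977 -1.846 0.123
vertex 3.763 -1.453 0.553
vertex 3.585 -1.278 -0.392
endloop
endfacet
facet normal -0.962 -0.163 -0.219
outer loop
vertex 3.183 -2.778 -0.088
vertex 2.977 -1.846 0.123
vertex 3.227 -2.097 -0.789
endloop
endfacet
facet normal -0.147 -0.977 -0.153
outer loop
vertex 4.095 -2.962 0.212
vertex 3.183 -2.778 -0.088
vertex 3.917 -2.787 -0.733
endloop
endfacet
facet normal 0.781 -0.514 0.355
outer loop
vertex 4.453 -2.143 0.609
vertex 4.095 -2.962 0.212
vertex 4.703 -2.394 -0.303
endloop
endfacet

endsolid
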